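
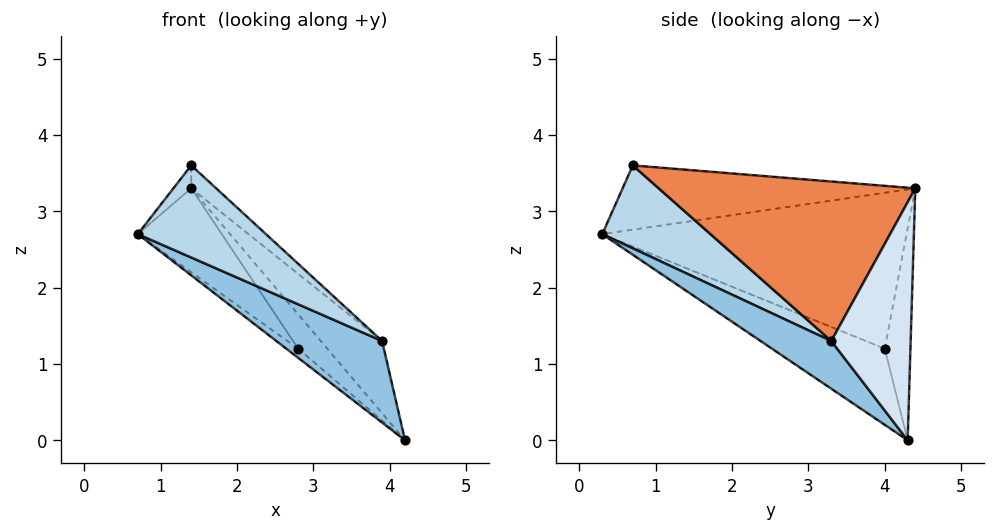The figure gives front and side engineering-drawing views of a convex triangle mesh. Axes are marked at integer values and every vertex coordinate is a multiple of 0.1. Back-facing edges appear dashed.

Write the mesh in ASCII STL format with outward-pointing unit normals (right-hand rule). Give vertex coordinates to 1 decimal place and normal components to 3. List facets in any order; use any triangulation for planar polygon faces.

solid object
 facet normal -0.799 0.049 0.600
  outer loop
   vertex 1.4 0.7 3.6
   vertex 1.4 4.4 3.3
   vertex 0.7 0.3 2.7
  endloop
 endfacet
 facet normal 0.495 -0.740 -0.455
  outer loop
   vertex 3.9 3.3 1.3
   vertex 0.7 0.3 2.7
   vertex 4.2 4.3 0.0
  endloop
 endfacet
 facet normal 0.637 -0.754 -0.160
  outer loop
   vertex 3.9 3.3 1.3
   vertex 1.4 0.7 3.6
   vertex 0.7 0.3 2.7
  endloop
 endfacet
 facet normal 0.663 0.512 0.547
  outer loop
   vertex 3.9 3.3 1.3
   vertex 4.2 4.3 0.0
   vertex 1.4 4.4 3.3
  endloop
 endfacet
 facet normal 0.640 0.062 0.766
  outer loop
   vertex 3.9 3.3 1.3
   vertex 1.4 4.4 3.3
   vertex 1.4 0.7 3.6
  endloop
 endfacet
 facet normal -0.658 0.069 -0.750
  outer loop
   vertex 2.8 4.0 1.2
   vertex 4.2 4.3 0.0
   vertex 0.7 0.3 2.7
  endloop
 endfacet
 facet normal -0.792 0.219 -0.570
  outer loop
   vertex 2.8 4.0 1.2
   vertex 0.7 0.3 2.7
   vertex 1.4 4.4 3.3
  endloop
 endfacet
 facet normal -0.571 0.648 -0.504
  outer loop
   vertex 2.8 4.0 1.2
   vertex 1.4 4.4 3.3
   vertex 4.2 4.3 0.0
  endloop
 endfacet
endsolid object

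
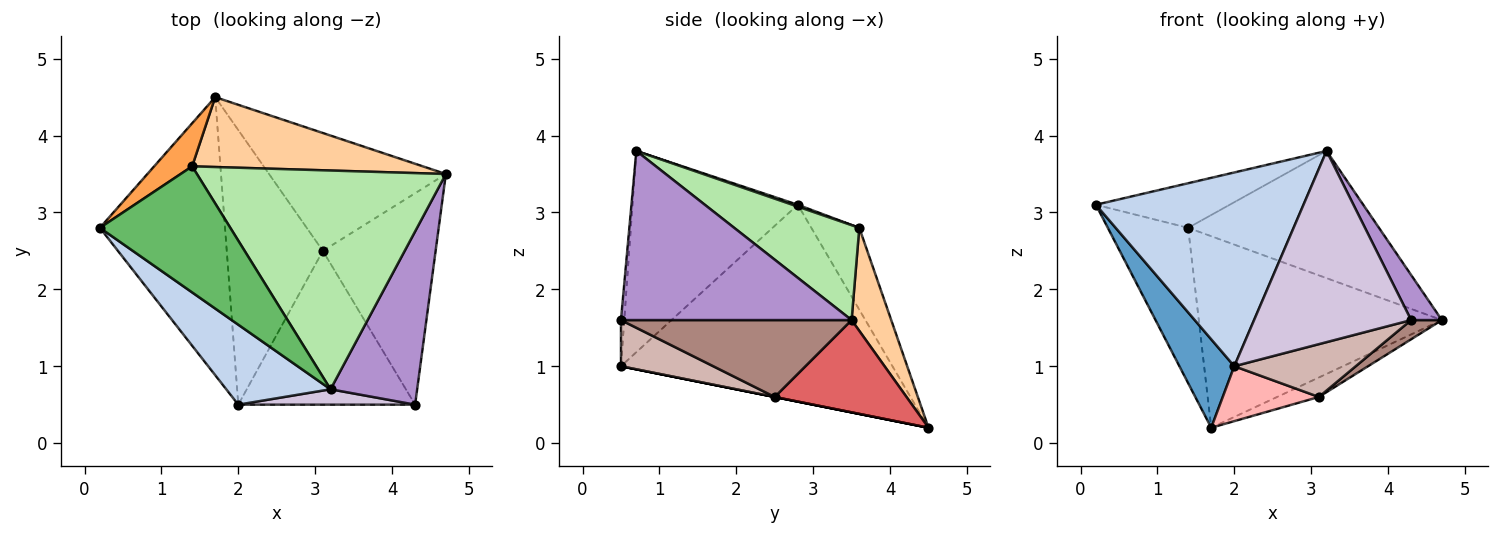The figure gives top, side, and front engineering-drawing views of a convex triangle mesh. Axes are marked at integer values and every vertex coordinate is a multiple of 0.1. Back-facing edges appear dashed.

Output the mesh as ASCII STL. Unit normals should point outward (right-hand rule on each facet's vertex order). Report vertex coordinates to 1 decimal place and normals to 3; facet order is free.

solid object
 facet normal -0.832 -0.168 -0.529
  outer loop
   vertex 1.7 4.5 0.2
   vertex 2.0 0.5 1.0
   vertex 0.2 2.8 3.1
  endloop
 endfacet
 facet normal -0.593 -0.744 0.307
  outer loop
   vertex 3.2 0.7 3.8
   vertex 0.2 2.8 3.1
   vertex 2.0 0.5 1.0
  endloop
 endfacet
 facet normal -0.499 0.835 0.232
  outer loop
   vertex 1.4 3.6 2.8
   vertex 1.7 4.5 0.2
   vertex 0.2 2.8 3.1
  endloop
 endfacet
 facet normal 0.151 0.929 0.339
  outer loop
   vertex 1.4 3.6 2.8
   vertex 4.7 3.5 1.6
   vertex 1.7 4.5 0.2
  endloop
 endfacet
 facet normal 0.013 0.333 0.943
  outer loop
   vertex 1.4 3.6 2.8
   vertex 0.2 2.8 3.1
   vertex 3.2 0.7 3.8
  endloop
 endfacet
 facet normal 0.313 0.477 0.821
  outer loop
   vertex 1.4 3.6 2.8
   vertex 3.2 0.7 3.8
   vertex 4.7 3.5 1.6
  endloop
 endfacet
 facet normal 0.458 0.145 -0.877
  outer loop
   vertex 3.1 2.5 0.6
   vertex 1.7 4.5 0.2
   vertex 4.7 3.5 1.6
  endloop
 endfacet
 facet normal 0.000 -0.196 -0.981
  outer loop
   vertex 3.1 2.5 0.6
   vertex 2.0 0.5 1.0
   vertex 1.7 4.5 0.2
  endloop
 endfacet
 facet normal 0.884 -0.118 0.453
  outer loop
   vertex 4.3 0.5 1.6
   vertex 4.7 3.5 1.6
   vertex 3.2 0.7 3.8
  endloop
 endfacet
 facet normal -0.021 -0.997 0.080
  outer loop
   vertex 4.3 0.5 1.6
   vertex 3.2 0.7 3.8
   vertex 2.0 0.5 1.0
  endloop
 endfacet
 facet normal 0.562 -0.075 -0.824
  outer loop
   vertex 4.3 0.5 1.6
   vertex 3.1 2.5 0.6
   vertex 4.7 3.5 1.6
  endloop
 endfacet
 facet normal 0.240 -0.315 -0.918
  outer loop
   vertex 4.3 0.5 1.6
   vertex 2.0 0.5 1.0
   vertex 3.1 2.5 0.6
  endloop
 endfacet
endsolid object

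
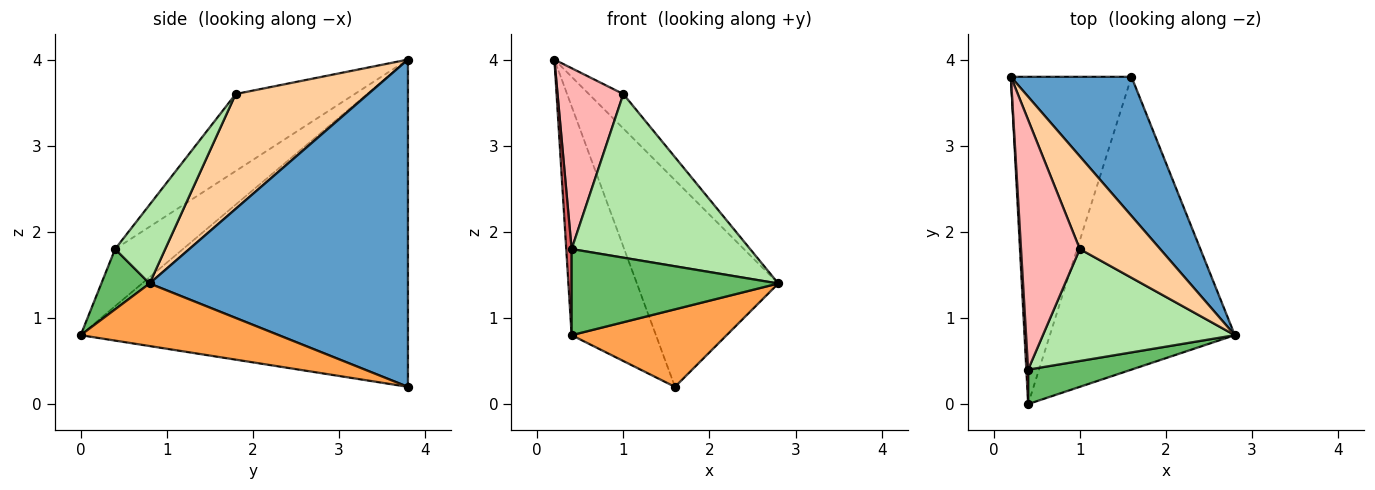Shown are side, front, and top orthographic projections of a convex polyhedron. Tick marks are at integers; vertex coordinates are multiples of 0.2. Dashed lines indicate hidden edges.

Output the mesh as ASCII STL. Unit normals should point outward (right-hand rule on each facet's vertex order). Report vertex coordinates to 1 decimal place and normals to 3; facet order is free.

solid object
 facet normal 0.835 0.457 0.308
  outer loop
   vertex 1.6 3.8 0.2
   vertex 0.2 3.8 4.0
   vertex 2.8 0.8 1.4
  endloop
 endfacet
 facet normal -0.912 0.235 -0.336
  outer loop
   vertex 1.6 3.8 0.2
   vertex 0.4 0.0 0.8
   vertex 0.2 3.8 4.0
  endloop
 endfacet
 facet normal 0.311 -0.243 -0.919
  outer loop
   vertex 1.6 3.8 0.2
   vertex 2.8 0.8 1.4
   vertex 0.4 0.0 0.8
  endloop
 endfacet
 facet normal 0.801 0.208 0.561
  outer loop
   vertex 1.0 1.8 3.6
   vertex 2.8 0.8 1.4
   vertex 0.2 3.8 4.0
  endloop
 endfacet
 facet normal 0.212 -0.907 0.363
  outer loop
   vertex 0.4 0.4 1.8
   vertex 0.4 0.0 0.8
   vertex 2.8 0.8 1.4
  endloop
 endfacet
 facet normal 0.226 -0.804 0.550
  outer loop
   vertex 0.4 0.4 1.8
   vertex 2.8 0.8 1.4
   vertex 1.0 1.8 3.6
  endloop
 endfacet
 facet normal -0.996 -0.079 0.032
  outer loop
   vertex 0.4 0.4 1.8
   vertex 0.2 3.8 4.0
   vertex 0.4 0.0 0.8
  endloop
 endfacet
 facet normal -0.728 -0.402 0.555
  outer loop
   vertex 0.4 0.4 1.8
   vertex 1.0 1.8 3.6
   vertex 0.2 3.8 4.0
  endloop
 endfacet
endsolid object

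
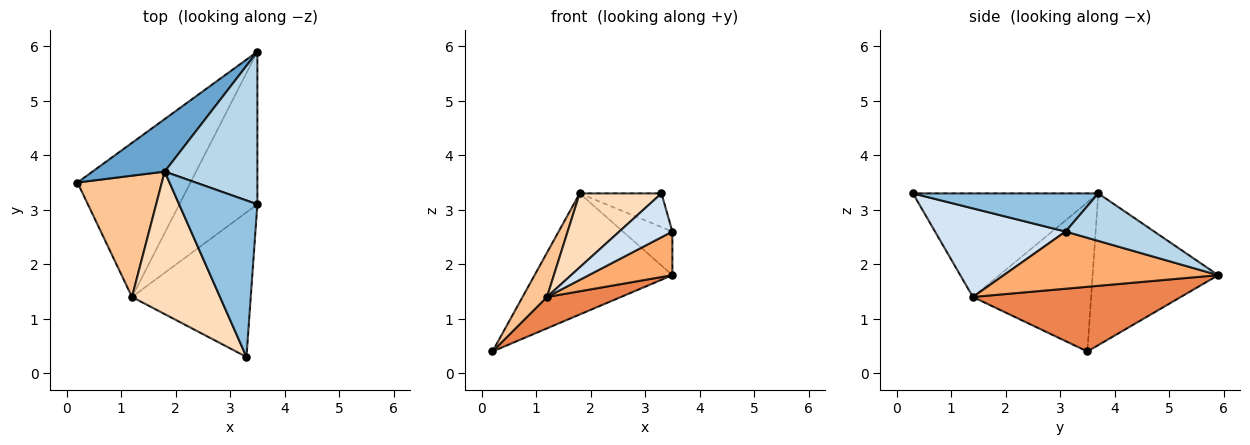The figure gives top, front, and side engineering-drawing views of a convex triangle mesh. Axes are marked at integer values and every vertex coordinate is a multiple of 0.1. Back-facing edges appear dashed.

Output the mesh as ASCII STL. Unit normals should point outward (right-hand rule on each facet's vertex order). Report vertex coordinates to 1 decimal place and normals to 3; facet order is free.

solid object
 facet normal -0.641 0.704 0.305
  outer loop
   vertex 1.8 3.7 3.3
   vertex 3.5 5.9 1.8
   vertex 0.2 3.5 0.4
  endloop
 endfacet
 facet normal 0.430 0.190 0.882
  outer loop
   vertex 1.8 3.7 3.3
   vertex 3.3 0.3 3.3
   vertex 3.5 3.1 2.6
  endloop
 endfacet
 facet normal 0.442 0.246 0.862
  outer loop
   vertex 1.8 3.7 3.3
   vertex 3.5 3.1 2.6
   vertex 3.5 5.9 1.8
  endloop
 endfacet
 facet normal 0.581 -0.236 -0.779
  outer loop
   vertex 1.2 1.4 1.4
   vertex 3.5 3.1 2.6
   vertex 3.3 0.3 3.3
  endloop
 endfacet
 facet normal 0.489 -0.174 -0.855
  outer loop
   vertex 1.2 1.4 1.4
   vertex 0.2 3.5 0.4
   vertex 3.5 5.9 1.8
  endloop
 endfacet
 facet normal 0.576 -0.225 -0.786
  outer loop
   vertex 1.2 1.4 1.4
   vertex 3.5 5.9 1.8
   vertex 3.5 3.1 2.6
  endloop
 endfacet
 facet normal -0.857 -0.177 0.485
  outer loop
   vertex 1.2 1.4 1.4
   vertex 1.8 3.7 3.3
   vertex 0.2 3.5 0.4
  endloop
 endfacet
 facet normal -0.722 -0.319 0.614
  outer loop
   vertex 1.2 1.4 1.4
   vertex 3.3 0.3 3.3
   vertex 1.8 3.7 3.3
  endloop
 endfacet
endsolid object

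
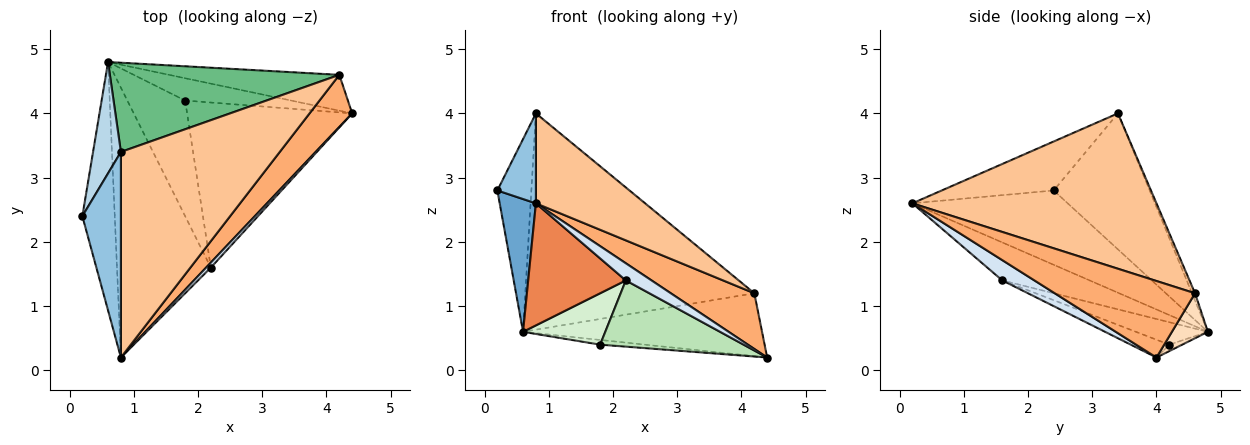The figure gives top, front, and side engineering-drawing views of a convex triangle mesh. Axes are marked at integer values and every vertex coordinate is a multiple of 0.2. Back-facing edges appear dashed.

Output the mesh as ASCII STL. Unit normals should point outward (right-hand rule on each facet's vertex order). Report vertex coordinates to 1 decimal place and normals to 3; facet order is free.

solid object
 facet normal -0.896 -0.209 -0.391
  outer loop
   vertex 0.6 4.8 0.6
   vertex 0.8 0.2 2.6
   vertex 0.2 2.4 2.8
  endloop
 endfacet
 facet normal -0.759 -0.261 0.597
  outer loop
   vertex 0.8 3.4 4.0
   vertex 0.2 2.4 2.8
   vertex 0.8 0.2 2.6
  endloop
 endfacet
 facet normal -0.926 0.328 0.189
  outer loop
   vertex 0.8 3.4 4.0
   vertex 0.6 4.8 0.6
   vertex 0.2 2.4 2.8
  endloop
 endfacet
 facet normal 0.768 -0.615 0.179
  outer loop
   vertex 2.2 1.6 1.4
   vertex 4.4 4.0 0.2
   vertex 0.8 0.2 2.6
  endloop
 endfacet
 facet normal -0.346 -0.387 -0.855
  outer loop
   vertex 2.2 1.6 1.4
   vertex 0.8 0.2 2.6
   vertex 0.6 4.8 0.6
  endloop
 endfacet
 facet normal 0.775 -0.461 0.432
  outer loop
   vertex 4.2 4.6 1.2
   vertex 0.8 0.2 2.6
   vertex 4.4 4.0 0.2
  endloop
 endfacet
 facet normal 0.667 -0.299 0.682
  outer loop
   vertex 4.2 4.6 1.2
   vertex 0.8 3.4 4.0
   vertex 0.8 0.2 2.6
  endloop
 endfacet
 facet normal 0.130 0.861 -0.491
  outer loop
   vertex 4.2 4.6 1.2
   vertex 4.4 4.0 0.2
   vertex 0.6 4.8 0.6
  endloop
 endfacet
 facet normal -0.012 0.924 0.381
  outer loop
   vertex 4.2 4.6 1.2
   vertex 0.6 4.8 0.6
   vertex 0.8 3.4 4.0
  endloop
 endfacet
 facet normal -0.059 0.207 -0.977
  outer loop
   vertex 1.8 4.2 0.4
   vertex 0.6 4.8 0.6
   vertex 4.4 4.0 0.2
  endloop
 endfacet
 facet normal -0.100 -0.370 -0.923
  outer loop
   vertex 1.8 4.2 0.4
   vertex 4.4 4.0 0.2
   vertex 2.2 1.6 1.4
  endloop
 endfacet
 facet normal -0.335 -0.383 -0.861
  outer loop
   vertex 1.8 4.2 0.4
   vertex 2.2 1.6 1.4
   vertex 0.6 4.8 0.6
  endloop
 endfacet
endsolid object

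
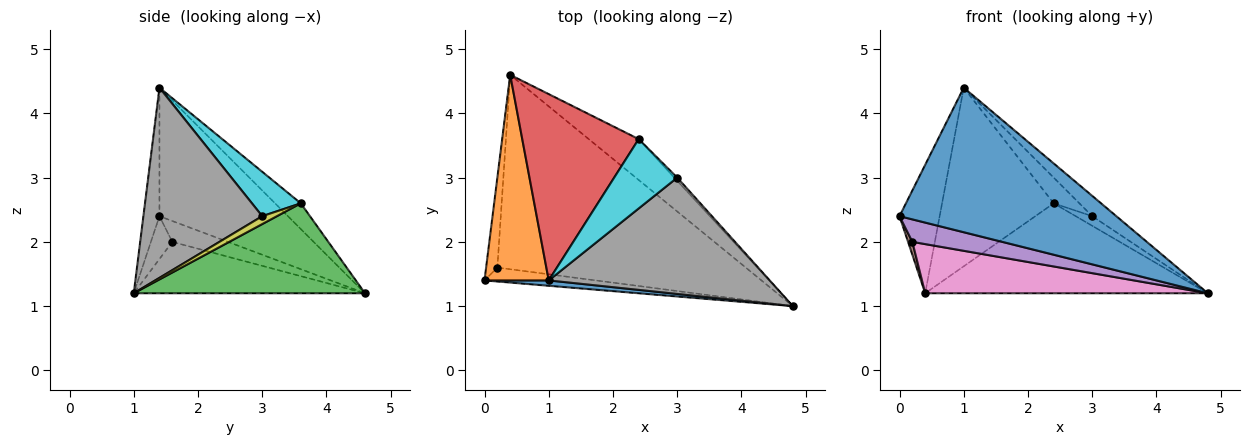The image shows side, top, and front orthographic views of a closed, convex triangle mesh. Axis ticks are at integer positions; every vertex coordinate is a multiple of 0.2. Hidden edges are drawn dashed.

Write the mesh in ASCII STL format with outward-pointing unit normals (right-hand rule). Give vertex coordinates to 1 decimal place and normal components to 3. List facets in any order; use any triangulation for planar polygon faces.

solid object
 facet normal -0.074 -0.997 0.037
  outer loop
   vertex 1.0 1.4 4.4
   vertex 0.0 1.4 2.4
   vertex 4.8 1.0 1.2
  endloop
 endfacet
 facet normal -0.861 0.269 0.431
  outer loop
   vertex 1.0 1.4 4.4
   vertex 0.4 4.6 1.2
   vertex 0.0 1.4 2.4
  endloop
 endfacet
 facet normal 0.597 0.730 -0.332
  outer loop
   vertex 2.4 3.6 2.6
   vertex 4.8 1.0 1.2
   vertex 0.4 4.6 1.2
  endloop
 endfacet
 facet normal -0.157 0.683 0.713
  outer loop
   vertex 2.4 3.6 2.6
   vertex 0.4 4.6 1.2
   vertex 1.0 1.4 4.4
  endloop
 endfacet
 facet normal -0.198 -0.833 -0.516
  outer loop
   vertex 0.2 1.6 2.0
   vertex 4.8 1.0 1.2
   vertex 0.0 1.4 2.4
  endloop
 endfacet
 facet normal -0.878 -0.068 -0.473
  outer loop
   vertex 0.2 1.6 2.0
   vertex 0.0 1.4 2.4
   vertex 0.4 4.6 1.2
  endloop
 endfacet
 facet normal -0.197 -0.240 -0.951
  outer loop
   vertex 0.2 1.6 2.0
   vertex 0.4 4.6 1.2
   vertex 4.8 1.0 1.2
  endloop
 endfacet
 facet normal 0.647 0.131 0.751
  outer loop
   vertex 3.0 3.0 2.4
   vertex 1.0 1.4 4.4
   vertex 4.8 1.0 1.2
  endloop
 endfacet
 facet normal 0.645 0.725 -0.242
  outer loop
   vertex 3.0 3.0 2.4
   vertex 4.8 1.0 1.2
   vertex 2.4 3.6 2.6
  endloop
 endfacet
 facet normal 0.551 0.290 0.783
  outer loop
   vertex 3.0 3.0 2.4
   vertex 2.4 3.6 2.6
   vertex 1.0 1.4 4.4
  endloop
 endfacet
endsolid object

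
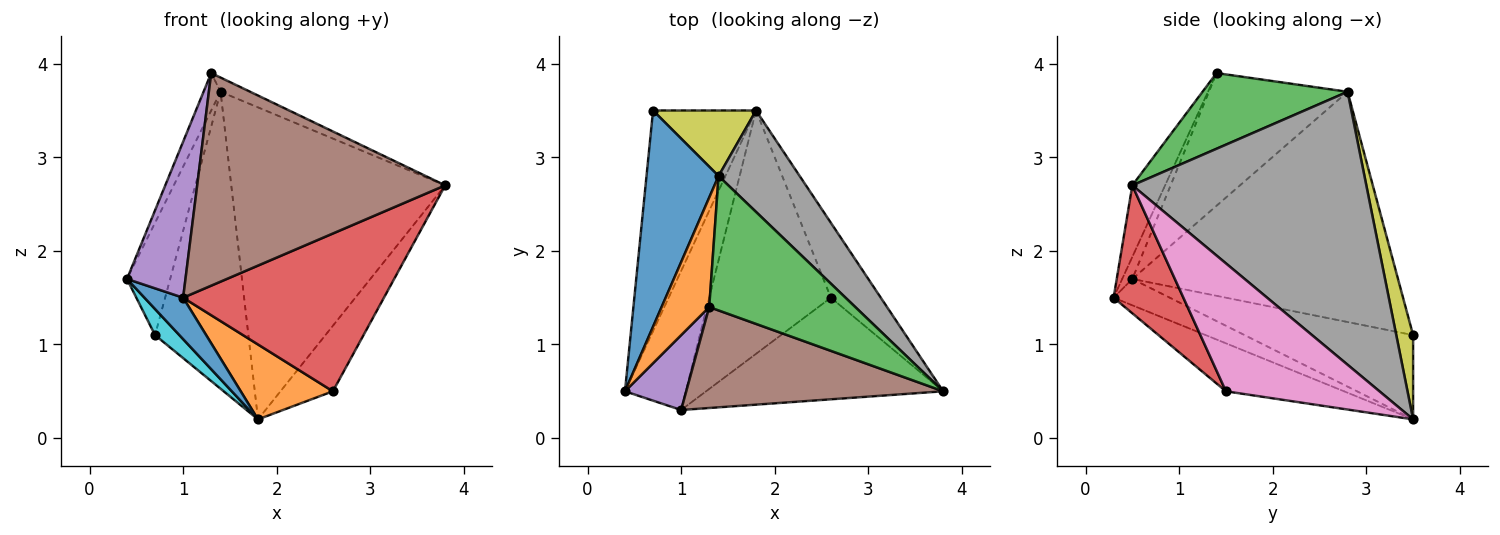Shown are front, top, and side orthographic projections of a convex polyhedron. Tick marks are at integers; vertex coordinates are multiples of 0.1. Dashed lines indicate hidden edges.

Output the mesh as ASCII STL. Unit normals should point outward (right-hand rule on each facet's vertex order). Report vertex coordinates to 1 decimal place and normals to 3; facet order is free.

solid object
 facet normal -0.943 0.153 0.295
  outer loop
   vertex 1.4 2.8 3.7
   vertex 0.7 3.5 1.1
   vertex 0.4 0.5 1.7
  endloop
 endfacet
 facet normal -0.935 0.115 0.336
  outer loop
   vertex 1.4 2.8 3.7
   vertex 0.4 0.5 1.7
   vertex 1.3 1.4 3.9
  endloop
 endfacet
 facet normal 0.458 0.094 0.884
  outer loop
   vertex 1.4 2.8 3.7
   vertex 1.3 1.4 3.9
   vertex 3.8 0.5 2.7
  endloop
 endfacet
 facet normal 0.280 -0.807 -0.520
  outer loop
   vertex 1.0 0.3 1.5
   vertex 2.6 1.5 0.5
   vertex 3.8 0.5 2.7
  endloop
 endfacet
 facet normal -0.154 -0.891 0.428
  outer loop
   vertex 1.0 0.3 1.5
   vertex 1.3 1.4 3.9
   vertex 0.4 0.5 1.7
  endloop
 endfacet
 facet normal -0.118 -0.897 0.426
  outer loop
   vertex 1.0 0.3 1.5
   vertex 3.8 0.5 2.7
   vertex 1.3 1.4 3.9
  endloop
 endfacet
 facet normal 0.888 0.303 -0.346
  outer loop
   vertex 1.8 3.5 0.2
   vertex 3.8 0.5 2.7
   vertex 2.6 1.5 0.5
  endloop
 endfacet
 facet normal 0.721 0.659 0.214
  outer loop
   vertex 1.8 3.5 0.2
   vertex 1.4 2.8 3.7
   vertex 3.8 0.5 2.7
  endloop
 endfacet
 facet normal 0.174 0.962 0.212
  outer loop
   vertex 1.8 3.5 0.2
   vertex 0.7 3.5 1.1
   vertex 1.4 2.8 3.7
  endloop
 endfacet
 facet normal -0.631 -0.091 -0.771
  outer loop
   vertex 1.8 3.5 0.2
   vertex 0.4 0.5 1.7
   vertex 0.7 3.5 1.1
  endloop
 endfacet
 facet normal -0.383 -0.264 -0.885
  outer loop
   vertex 1.8 3.5 0.2
   vertex 1.0 0.3 1.5
   vertex 0.4 0.5 1.7
  endloop
 endfacet
 facet normal -0.353 -0.275 -0.894
  outer loop
   vertex 1.8 3.5 0.2
   vertex 2.6 1.5 0.5
   vertex 1.0 0.3 1.5
  endloop
 endfacet
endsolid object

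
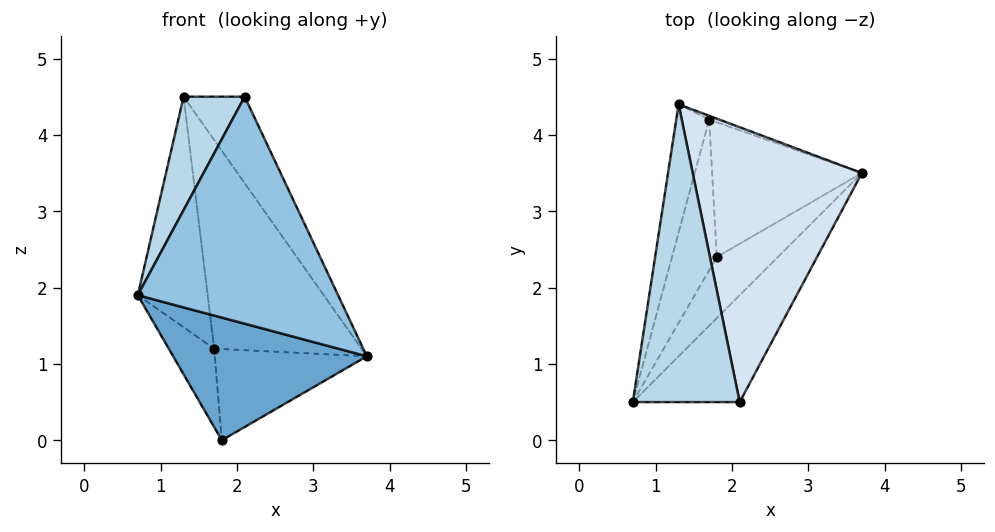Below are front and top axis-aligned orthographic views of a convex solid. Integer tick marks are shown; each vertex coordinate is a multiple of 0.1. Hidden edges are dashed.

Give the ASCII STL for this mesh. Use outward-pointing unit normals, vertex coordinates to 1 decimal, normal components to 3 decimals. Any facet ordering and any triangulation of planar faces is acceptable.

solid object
 facet normal 0.613 -0.707 -0.352
  outer loop
   vertex 1.8 2.4 0.0
   vertex 3.7 3.5 1.1
   vertex 0.7 0.5 1.9
  endloop
 endfacet
 facet normal 0.620 -0.710 -0.334
  outer loop
   vertex 2.1 0.5 4.5
   vertex 0.7 0.5 1.9
   vertex 3.7 3.5 1.1
  endloop
 endfacet
 facet normal -0.866 -0.178 0.467
  outer loop
   vertex 2.1 0.5 4.5
   vertex 1.3 4.4 4.5
   vertex 0.7 0.5 1.9
  endloop
 endfacet
 facet normal 0.826 0.169 0.538
  outer loop
   vertex 2.1 0.5 4.5
   vertex 3.7 3.5 1.1
   vertex 1.3 4.4 4.5
  endloop
 endfacet
 facet normal -0.963 0.235 -0.131
  outer loop
   vertex 1.7 4.2 1.2
   vertex 0.7 0.5 1.9
   vertex 1.3 4.4 4.5
  endloop
 endfacet
 facet normal -0.919 0.182 -0.350
  outer loop
   vertex 1.7 4.2 1.2
   vertex 1.8 2.4 0.0
   vertex 0.7 0.5 1.9
  endloop
 endfacet
 facet normal 0.330 0.944 -0.017
  outer loop
   vertex 1.7 4.2 1.2
   vertex 1.3 4.4 4.5
   vertex 3.7 3.5 1.1
  endloop
 endfacet
 facet normal 0.153 0.554 -0.818
  outer loop
   vertex 1.7 4.2 1.2
   vertex 3.7 3.5 1.1
   vertex 1.8 2.4 0.0
  endloop
 endfacet
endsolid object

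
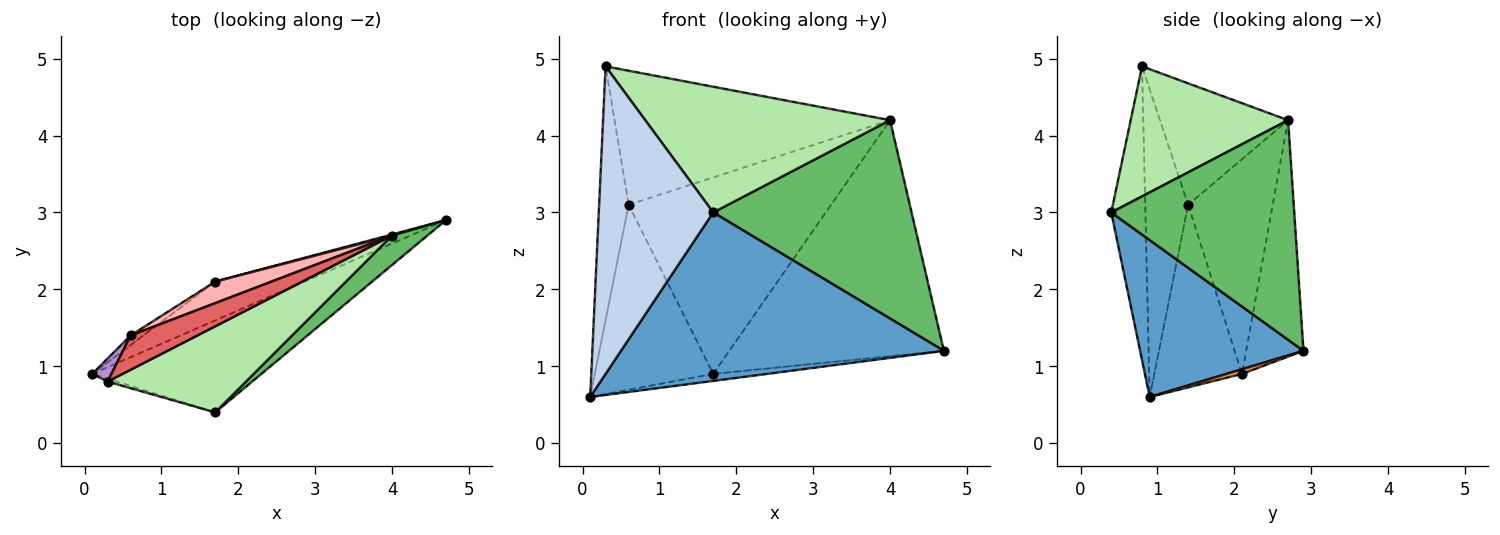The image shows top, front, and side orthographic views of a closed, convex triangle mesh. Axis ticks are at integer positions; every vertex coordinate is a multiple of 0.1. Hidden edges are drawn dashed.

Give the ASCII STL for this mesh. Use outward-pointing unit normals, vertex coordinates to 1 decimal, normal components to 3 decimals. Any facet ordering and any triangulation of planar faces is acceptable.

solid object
 facet normal 0.406 -0.802 -0.438
  outer loop
   vertex 1.7 0.4 3.0
   vertex 0.1 0.9 0.6
   vertex 4.7 2.9 1.2
  endloop
 endfacet
 facet normal -0.286 -0.958 -0.009
  outer loop
   vertex 0.3 0.8 4.9
   vertex 0.1 0.9 0.6
   vertex 1.7 0.4 3.0
  endloop
 endfacet
 facet normal 0.051 0.178 -0.983
  outer loop
   vertex 1.7 2.1 0.9
   vertex 4.7 2.9 1.2
   vertex 0.1 0.9 0.6
  endloop
 endfacet
 facet normal -0.258 0.966 0.004
  outer loop
   vertex 4.0 2.7 4.2
   vertex 4.7 2.9 1.2
   vertex 1.7 2.1 0.9
  endloop
 endfacet
 facet normal 0.674 -0.731 0.109
  outer loop
   vertex 4.0 2.7 4.2
   vertex 1.7 0.4 3.0
   vertex 4.7 2.9 1.2
  endloop
 endfacet
 facet normal 0.469 -0.729 0.499
  outer loop
   vertex 4.0 2.7 4.2
   vertex 0.3 0.8 4.9
   vertex 1.7 0.4 3.0
  endloop
 endfacet
 facet normal -0.411 0.883 0.226
  outer loop
   vertex 0.6 1.4 3.1
   vertex 0.3 0.8 4.9
   vertex 4.0 2.7 4.2
  endloop
 endfacet
 facet normal -0.383 0.918 0.100
  outer loop
   vertex 0.6 1.4 3.1
   vertex 4.0 2.7 4.2
   vertex 1.7 2.1 0.9
  endloop
 endfacet
 facet normal -0.823 0.566 0.051
  outer loop
   vertex 0.6 1.4 3.1
   vertex 0.1 0.9 0.6
   vertex 0.3 0.8 4.9
  endloop
 endfacet
 facet normal -0.594 0.803 -0.042
  outer loop
   vertex 0.6 1.4 3.1
   vertex 1.7 2.1 0.9
   vertex 0.1 0.9 0.6
  endloop
 endfacet
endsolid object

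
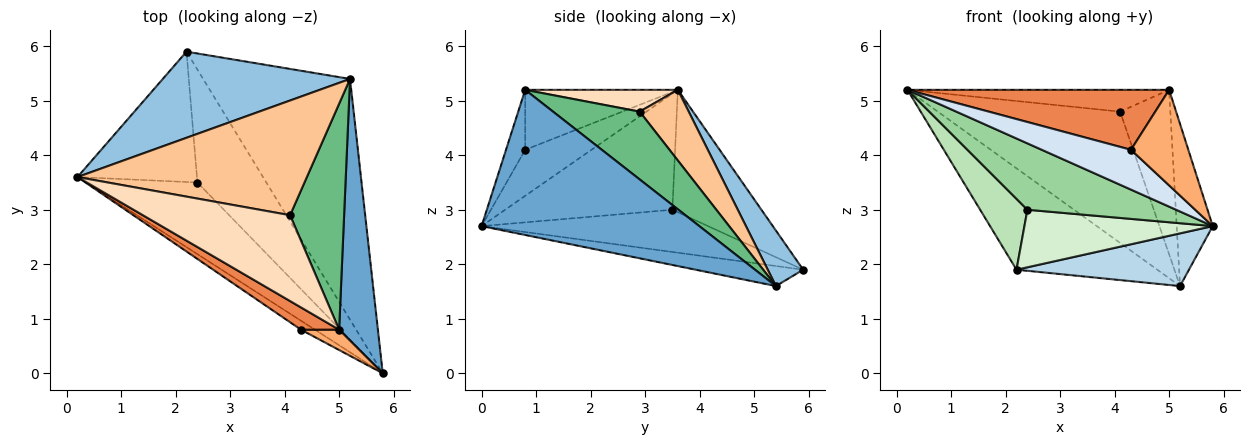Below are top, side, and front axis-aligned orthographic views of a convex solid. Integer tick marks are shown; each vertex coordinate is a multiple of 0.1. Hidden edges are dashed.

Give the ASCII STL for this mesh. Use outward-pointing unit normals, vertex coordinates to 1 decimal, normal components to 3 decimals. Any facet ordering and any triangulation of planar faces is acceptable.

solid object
 facet normal 0.954 0.158 0.255
  outer loop
   vertex 5.0 0.8 5.2
   vertex 5.8 0.0 2.7
   vertex 5.2 5.4 1.6
  endloop
 endfacet
 facet normal 0.188 0.749 0.636
  outer loop
   vertex 2.2 5.9 1.9
   vertex 0.2 3.6 5.2
   vertex 5.2 5.4 1.6
  endloop
 endfacet
 facet normal -0.132 -0.212 -0.968
  outer loop
   vertex 2.2 5.9 1.9
   vertex 5.2 5.4 1.6
   vertex 5.8 0.0 2.7
  endloop
 endfacet
 facet normal -0.587 -0.790 -0.178
  outer loop
   vertex 4.3 0.8 4.1
   vertex 0.2 3.6 5.2
   vertex 5.8 0.0 2.7
  endloop
 endfacet
 facet normal -0.480 -0.823 0.305
  outer loop
   vertex 4.3 0.8 4.1
   vertex 5.0 0.8 5.2
   vertex 0.2 3.6 5.2
  endloop
 endfacet
 facet normal -0.311 -0.930 0.198
  outer loop
   vertex 4.3 0.8 4.1
   vertex 5.8 0.0 2.7
   vertex 5.0 0.8 5.2
  endloop
 endfacet
 facet normal 0.199 0.738 0.645
  outer loop
   vertex 4.1 2.9 4.8
   vertex 5.2 5.4 1.6
   vertex 0.2 3.6 5.2
  endloop
 endfacet
 facet normal 0.142 0.244 0.959
  outer loop
   vertex 4.1 2.9 4.8
   vertex 0.2 3.6 5.2
   vertex 5.0 0.8 5.2
  endloop
 endfacet
 facet normal 0.712 0.413 0.568
  outer loop
   vertex 4.1 2.9 4.8
   vertex 5.0 0.8 5.2
   vertex 5.2 5.4 1.6
  endloop
 endfacet
 facet normal -0.607 -0.540 -0.583
  outer loop
   vertex 2.4 3.5 3.0
   vertex 5.8 0.0 2.7
   vertex 0.2 3.6 5.2
  endloop
 endfacet
 facet normal -0.669 -0.355 -0.653
  outer loop
   vertex 2.4 3.5 3.0
   vertex 0.2 3.6 5.2
   vertex 2.2 5.9 1.9
  endloop
 endfacet
 facet normal -0.479 -0.398 -0.782
  outer loop
   vertex 2.4 3.5 3.0
   vertex 2.2 5.9 1.9
   vertex 5.8 0.0 2.7
  endloop
 endfacet
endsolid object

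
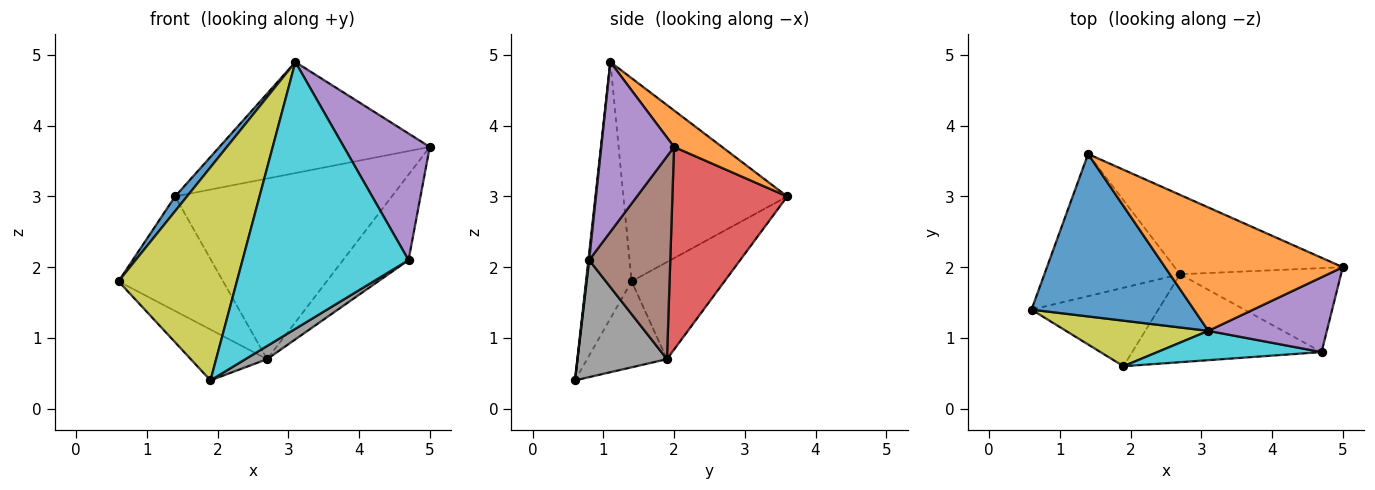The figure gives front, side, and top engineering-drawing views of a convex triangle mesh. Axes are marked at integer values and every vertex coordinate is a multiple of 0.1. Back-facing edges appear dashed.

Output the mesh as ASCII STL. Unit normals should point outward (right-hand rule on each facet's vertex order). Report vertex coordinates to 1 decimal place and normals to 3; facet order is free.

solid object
 facet normal -0.780 -0.056 0.623
  outer loop
   vertex 3.1 1.1 4.9
   vertex 1.4 3.6 3.0
   vertex 0.6 1.4 1.8
  endloop
 endfacet
 facet normal 0.151 0.661 0.735
  outer loop
   vertex 3.1 1.1 4.9
   vertex 5.0 2.0 3.7
   vertex 1.4 3.6 3.0
  endloop
 endfacet
 facet normal -0.487 0.548 -0.680
  outer loop
   vertex 2.7 1.9 0.7
   vertex 0.6 1.4 1.8
   vertex 1.4 3.6 3.0
  endloop
 endfacet
 facet normal 0.436 0.824 -0.362
  outer loop
   vertex 2.7 1.9 0.7
   vertex 1.4 3.6 3.0
   vertex 5.0 2.0 3.7
  endloop
 endfacet
 facet normal 0.589 -0.696 0.411
  outer loop
   vertex 4.7 0.8 2.1
   vertex 5.0 2.0 3.7
   vertex 3.1 1.1 4.9
  endloop
 endfacet
 facet normal 0.662 0.535 -0.525
  outer loop
   vertex 4.7 0.8 2.1
   vertex 2.7 1.9 0.7
   vertex 5.0 2.0 3.7
  endloop
 endfacet
 facet normal -0.495 0.473 -0.729
  outer loop
   vertex 1.9 0.6 0.4
   vertex 0.6 1.4 1.8
   vertex 2.7 1.9 0.7
  endloop
 endfacet
 facet normal 0.521 -0.126 -0.844
  outer loop
   vertex 1.9 0.6 0.4
   vertex 2.7 1.9 0.7
   vertex 4.7 0.8 2.1
  endloop
 endfacet
 facet normal -0.352 -0.915 0.196
  outer loop
   vertex 1.9 0.6 0.4
   vertex 3.1 1.1 4.9
   vertex 0.6 1.4 1.8
  endloop
 endfacet
 facet normal 0.005 -0.994 0.109
  outer loop
   vertex 1.9 0.6 0.4
   vertex 4.7 0.8 2.1
   vertex 3.1 1.1 4.9
  endloop
 endfacet
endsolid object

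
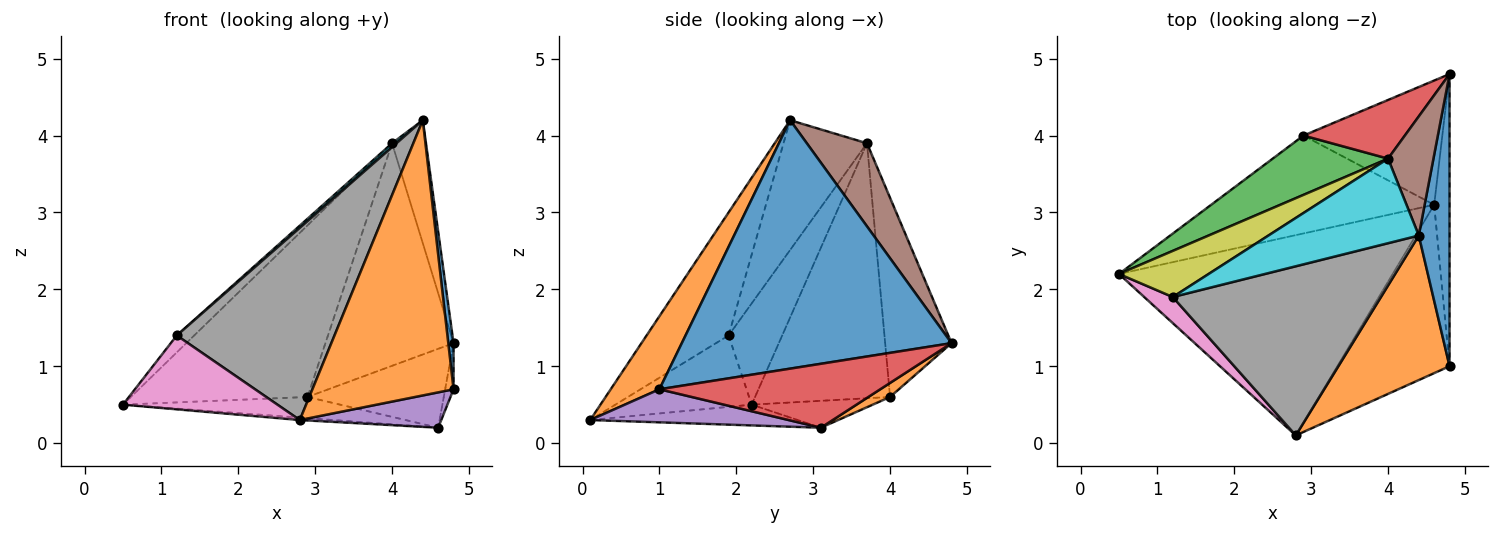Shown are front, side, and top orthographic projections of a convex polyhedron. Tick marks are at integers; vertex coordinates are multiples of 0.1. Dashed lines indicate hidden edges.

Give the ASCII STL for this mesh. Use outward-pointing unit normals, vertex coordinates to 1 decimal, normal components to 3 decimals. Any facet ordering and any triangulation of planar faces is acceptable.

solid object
 facet normal 0.992 -0.019 0.123
  outer loop
   vertex 4.8 1.0 0.7
   vertex 4.8 4.8 1.3
   vertex 4.4 2.7 4.2
  endloop
 endfacet
 facet normal 0.292 -0.847 0.445
  outer loop
   vertex 4.8 1.0 0.7
   vertex 4.4 2.7 4.2
   vertex 2.8 0.1 0.3
  endloop
 endfacet
 facet normal -0.076 0.012 -0.997
  outer loop
   vertex 4.6 3.1 0.2
   vertex 2.8 0.1 0.3
   vertex 0.5 2.2 0.5
  endloop
 endfacet
 facet normal 0.972 0.037 -0.234
  outer loop
   vertex 4.6 3.1 0.2
   vertex 4.8 4.8 1.3
   vertex 4.8 1.0 0.7
  endloop
 endfacet
 facet normal 0.277 -0.198 -0.940
  outer loop
   vertex 4.6 3.1 0.2
   vertex 4.8 1.0 0.7
   vertex 2.8 0.1 0.3
  endloop
 endfacet
 facet normal 0.787 0.444 0.430
  outer loop
   vertex 4.0 3.7 3.9
   vertex 4.4 2.7 4.2
   vertex 4.8 4.8 1.3
  endloop
 endfacet
 facet normal -0.640 -0.725 0.256
  outer loop
   vertex 1.2 1.9 1.4
   vertex 0.5 2.2 0.5
   vertex 2.8 0.1 0.3
  endloop
 endfacet
 facet normal -0.364 -0.699 0.615
  outer loop
   vertex 1.2 1.9 1.4
   vertex 2.8 0.1 0.3
   vertex 4.4 2.7 4.2
  endloop
 endfacet
 facet normal -0.727 0.236 0.644
  outer loop
   vertex 1.2 1.9 1.4
   vertex 4.0 3.7 3.9
   vertex 0.5 2.2 0.5
  endloop
 endfacet
 facet normal -0.653 -0.034 0.756
  outer loop
   vertex 1.2 1.9 1.4
   vertex 4.4 2.7 4.2
   vertex 4.0 3.7 3.9
  endloop
 endfacet
 facet normal -0.117 0.210 -0.971
  outer loop
   vertex 2.9 4.0 0.6
   vertex 4.6 3.1 0.2
   vertex 0.5 2.2 0.5
  endloop
 endfacet
 facet normal 0.085 0.534 -0.841
  outer loop
   vertex 2.9 4.0 0.6
   vertex 4.8 4.8 1.3
   vertex 4.6 3.1 0.2
  endloop
 endfacet
 facet normal -0.586 0.766 0.265
  outer loop
   vertex 2.9 4.0 0.6
   vertex 0.5 2.2 0.5
   vertex 4.0 3.7 3.9
  endloop
 endfacet
 facet normal -0.448 0.865 0.228
  outer loop
   vertex 2.9 4.0 0.6
   vertex 4.0 3.7 3.9
   vertex 4.8 4.8 1.3
  endloop
 endfacet
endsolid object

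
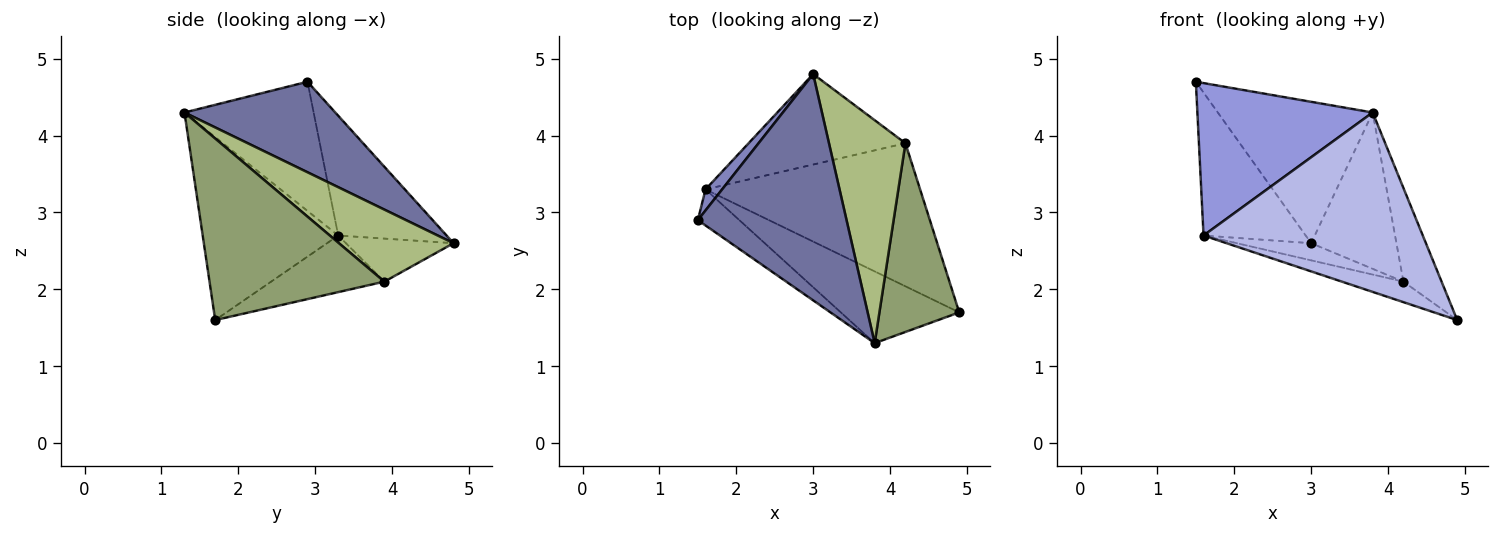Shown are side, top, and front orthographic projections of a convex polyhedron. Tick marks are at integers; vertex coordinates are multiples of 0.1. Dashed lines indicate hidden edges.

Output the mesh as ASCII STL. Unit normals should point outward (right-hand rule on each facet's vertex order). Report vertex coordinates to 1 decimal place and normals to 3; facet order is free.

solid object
 facet normal 0.459 0.471 0.754
  outer loop
   vertex 3.8 1.3 4.3
   vertex 3.0 4.8 2.6
   vertex 1.5 2.9 4.7
  endloop
 endfacet
 facet normal -0.724 0.682 0.100
  outer loop
   vertex 1.6 3.3 2.7
   vertex 1.5 2.9 4.7
   vertex 3.0 4.8 2.6
  endloop
 endfacet
 facet normal -0.583 -0.791 -0.187
  outer loop
   vertex 1.6 3.3 2.7
   vertex 3.8 1.3 4.3
   vertex 1.5 2.9 4.7
  endloop
 endfacet
 facet normal -0.498 -0.805 -0.322
  outer loop
   vertex 1.6 3.3 2.7
   vertex 4.9 1.7 1.6
   vertex 3.8 1.3 4.3
  endloop
 endfacet
 facet normal 0.898 0.196 0.395
  outer loop
   vertex 4.2 3.9 2.1
   vertex 3.8 1.3 4.3
   vertex 4.9 1.7 1.6
  endloop
 endfacet
 facet normal 0.611 0.454 0.648
  outer loop
   vertex 4.2 3.9 2.1
   vertex 3.0 4.8 2.6
   vertex 3.8 1.3 4.3
  endloop
 endfacet
 facet normal -0.253 0.137 -0.958
  outer loop
   vertex 4.2 3.9 2.1
   vertex 4.9 1.7 1.6
   vertex 1.6 3.3 2.7
  endloop
 endfacet
 facet normal -0.260 0.180 -0.949
  outer loop
   vertex 4.2 3.9 2.1
   vertex 1.6 3.3 2.7
   vertex 3.0 4.8 2.6
  endloop
 endfacet
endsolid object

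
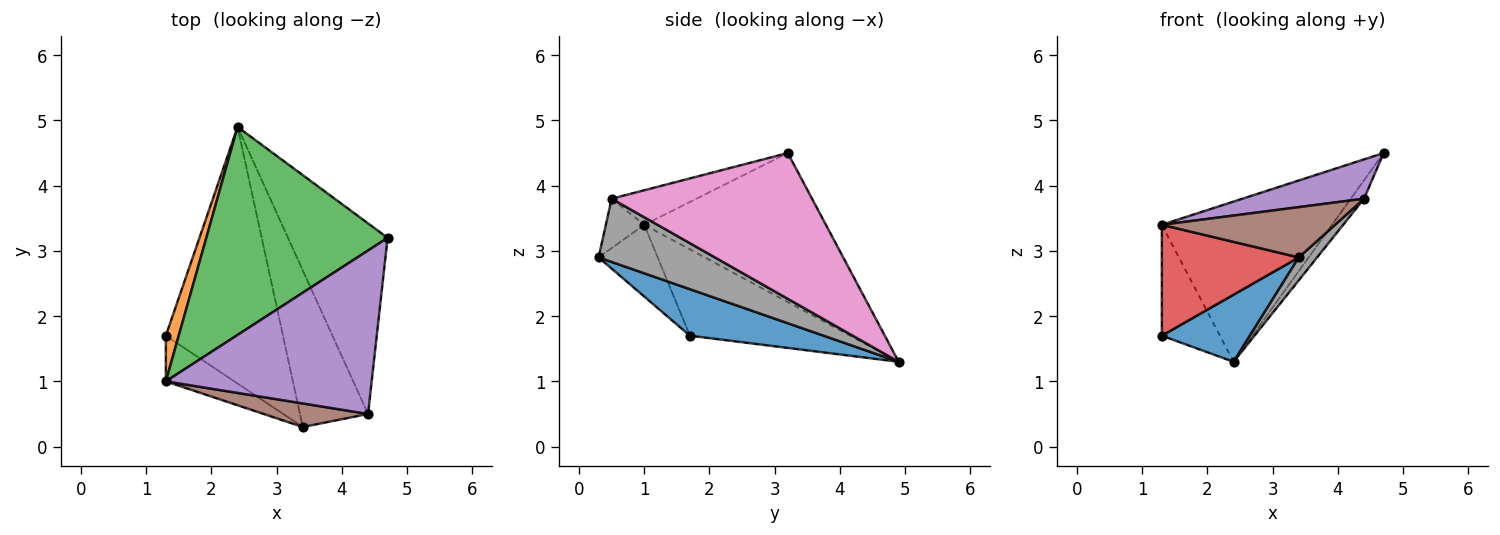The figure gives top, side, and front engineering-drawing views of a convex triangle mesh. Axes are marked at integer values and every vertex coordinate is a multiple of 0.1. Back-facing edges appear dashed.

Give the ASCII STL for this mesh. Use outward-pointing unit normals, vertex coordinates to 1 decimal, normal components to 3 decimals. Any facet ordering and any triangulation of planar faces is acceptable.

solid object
 facet normal 0.359 -0.236 -0.903
  outer loop
   vertex 3.4 0.3 2.9
   vertex 1.3 1.7 1.7
   vertex 2.4 4.9 1.3
  endloop
 endfacet
 facet normal -0.931 0.337 0.139
  outer loop
   vertex 1.3 1.0 3.4
   vertex 2.4 4.9 1.3
   vertex 1.3 1.7 1.7
  endloop
 endfacet
 facet normal -0.546 0.511 0.664
  outer loop
   vertex 1.3 1.0 3.4
   vertex 4.7 3.2 4.5
   vertex 2.4 4.9 1.3
  endloop
 endfacet
 facet normal -0.370 -0.859 -0.354
  outer loop
   vertex 1.3 1.0 3.4
   vertex 1.3 1.7 1.7
   vertex 3.4 0.3 2.9
  endloop
 endfacet
 facet normal -0.161 -0.231 0.960
  outer loop
   vertex 4.4 0.5 3.8
   vertex 4.7 3.2 4.5
   vertex 1.3 1.0 3.4
  endloop
 endfacet
 facet normal -0.197 -0.888 0.416
  outer loop
   vertex 4.4 0.5 3.8
   vertex 1.3 1.0 3.4
   vertex 3.4 0.3 2.9
  endloop
 endfacet
 facet normal 0.824 0.055 -0.564
  outer loop
   vertex 4.4 0.5 3.8
   vertex 2.4 4.9 1.3
   vertex 4.7 3.2 4.5
  endloop
 endfacet
 facet normal 0.677 -0.106 -0.728
  outer loop
   vertex 4.4 0.5 3.8
   vertex 3.4 0.3 2.9
   vertex 2.4 4.9 1.3
  endloop
 endfacet
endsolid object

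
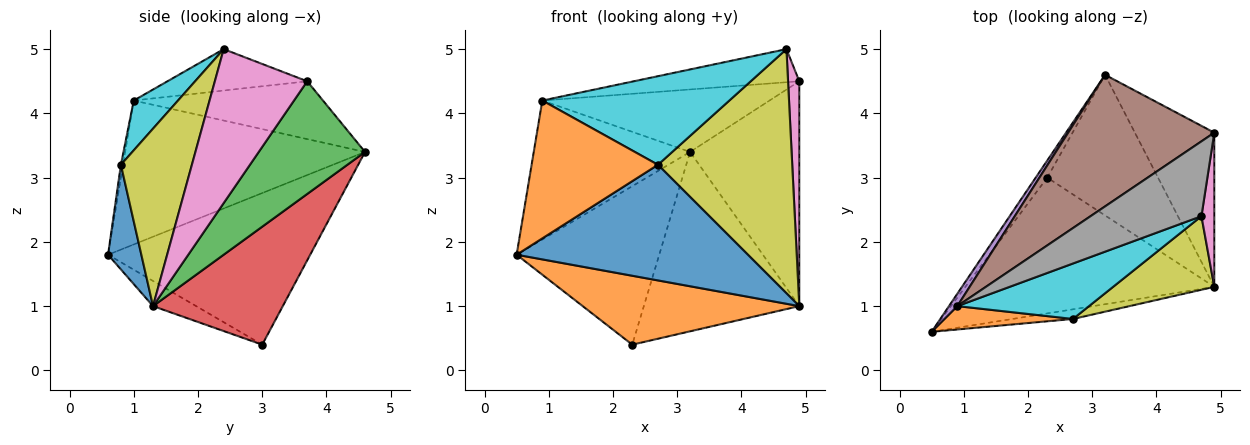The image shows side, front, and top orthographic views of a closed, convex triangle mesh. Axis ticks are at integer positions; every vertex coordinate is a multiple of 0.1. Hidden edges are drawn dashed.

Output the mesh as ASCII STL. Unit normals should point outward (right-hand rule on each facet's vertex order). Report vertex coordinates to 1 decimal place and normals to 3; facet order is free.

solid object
 facet normal -0.816 0.575 -0.062
  outer loop
   vertex 2.3 3.0 0.4
   vertex 0.5 0.6 1.8
   vertex 3.2 4.6 3.4
  endloop
 endfacet
 facet normal -0.090 -0.451 -0.888
  outer loop
   vertex 4.9 1.3 1.0
   vertex 0.5 0.6 1.8
   vertex 2.3 3.0 0.4
  endloop
 endfacet
 facet normal 0.626 0.643 -0.441
  outer loop
   vertex 4.9 1.3 1.0
   vertex 3.2 4.6 3.4
   vertex 4.9 3.7 4.5
  endloop
 endfacet
 facet normal 0.549 0.658 -0.516
  outer loop
   vertex 4.9 1.3 1.0
   vertex 2.3 3.0 0.4
   vertex 3.2 4.6 3.4
  endloop
 endfacet
 facet normal -0.837 0.545 0.049
  outer loop
   vertex 0.9 1.0 4.2
   vertex 3.2 4.6 3.4
   vertex 0.5 0.6 1.8
  endloop
 endfacet
 facet normal -0.337 0.404 0.851
  outer loop
   vertex 0.9 1.0 4.2
   vertex 4.9 3.7 4.5
   vertex 3.2 4.6 3.4
  endloop
 endfacet
 facet normal 0.989 -0.120 0.083
  outer loop
   vertex 4.7 2.4 5.0
   vertex 4.9 1.3 1.0
   vertex 4.9 3.7 4.5
  endloop
 endfacet
 facet normal -0.323 0.383 0.866
  outer loop
   vertex 4.7 2.4 5.0
   vertex 4.9 3.7 4.5
   vertex 0.9 1.0 4.2
  endloop
 endfacet
 facet normal 0.452 -0.854 0.257
  outer loop
   vertex 2.7 0.8 3.2
   vertex 4.9 1.3 1.0
   vertex 4.7 2.4 5.0
  endloop
 endfacet
 facet normal 0.197 -0.831 0.520
  outer loop
   vertex 2.7 0.8 3.2
   vertex 4.7 2.4 5.0
   vertex 0.9 1.0 4.2
  endloop
 endfacet
 facet normal 0.142 -0.986 -0.082
  outer loop
   vertex 2.7 0.8 3.2
   vertex 0.5 0.6 1.8
   vertex 4.9 1.3 1.0
  endloop
 endfacet
 facet normal -0.017 -0.986 0.167
  outer loop
   vertex 2.7 0.8 3.2
   vertex 0.9 1.0 4.2
   vertex 0.5 0.6 1.8
  endloop
 endfacet
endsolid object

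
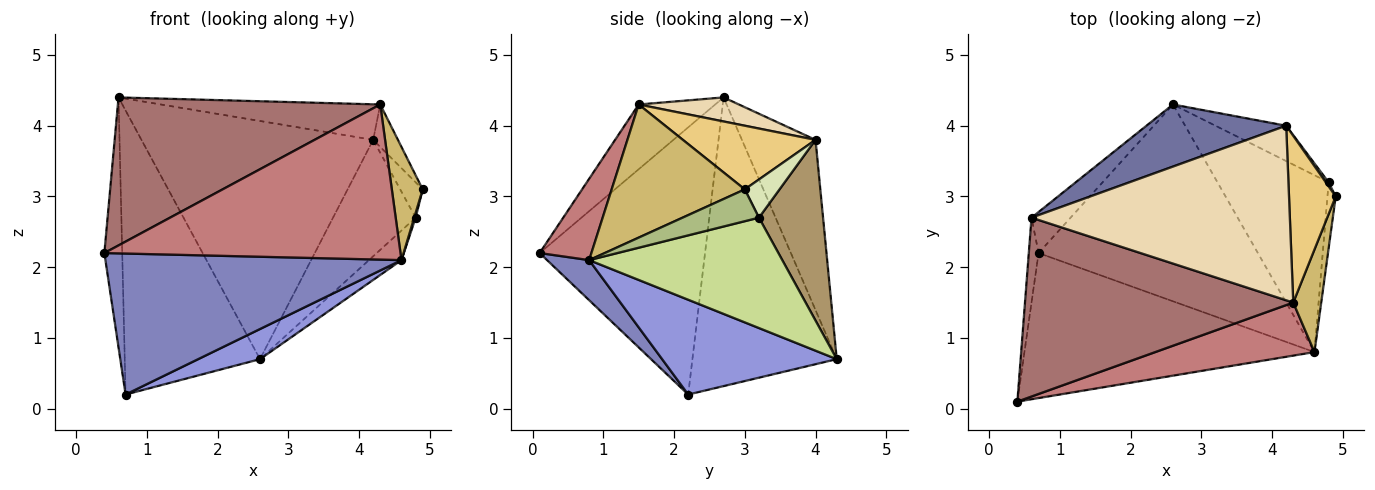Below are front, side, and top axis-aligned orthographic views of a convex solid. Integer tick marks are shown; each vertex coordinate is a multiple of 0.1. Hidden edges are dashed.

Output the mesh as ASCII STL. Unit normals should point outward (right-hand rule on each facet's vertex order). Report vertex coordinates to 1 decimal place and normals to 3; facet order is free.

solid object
 facet normal -0.294 0.925 0.241
  outer loop
   vertex 4.2 4.0 3.8
   vertex 2.6 4.3 0.7
   vertex 0.6 2.7 4.4
  endloop
 endfacet
 facet normal 0.099 -0.694 -0.714
  outer loop
   vertex 0.7 2.2 0.2
   vertex 4.6 0.8 2.1
   vertex 0.4 0.1 2.2
  endloop
 endfacet
 facet normal 0.393 -0.139 -0.909
  outer loop
   vertex 0.7 2.2 0.2
   vertex 2.6 4.3 0.7
   vertex 4.6 0.8 2.1
  endloop
 endfacet
 facet normal -0.994 0.107 -0.036
  outer loop
   vertex 0.7 2.2 0.2
   vertex 0.4 0.1 2.2
   vertex 0.6 2.7 4.4
  endloop
 endfacet
 facet normal -0.726 0.680 -0.098
  outer loop
   vertex 0.7 2.2 0.2
   vertex 0.6 2.7 4.4
   vertex 2.6 4.3 0.7
  endloop
 endfacet
 facet normal 0.968 -0.018 -0.251
  outer loop
   vertex 4.8 3.2 2.7
   vertex 4.9 3.0 3.1
   vertex 4.6 0.8 2.1
  endloop
 endfacet
 facet normal 0.700 0.118 -0.705
  outer loop
   vertex 4.8 3.2 2.7
   vertex 4.6 0.8 2.1
   vertex 2.6 4.3 0.7
  endloop
 endfacet
 facet normal 0.838 0.543 0.062
  outer loop
   vertex 4.8 3.2 2.7
   vertex 4.2 4.0 3.8
   vertex 4.9 3.0 3.1
  endloop
 endfacet
 facet normal 0.596 0.768 -0.233
  outer loop
   vertex 4.8 3.2 2.7
   vertex 2.6 4.3 0.7
   vertex 4.2 4.0 3.8
  endloop
 endfacet
 facet normal 0.954 -0.221 0.201
  outer loop
   vertex 4.3 1.5 4.3
   vertex 4.6 0.8 2.1
   vertex 4.9 3.0 3.1
  endloop
 endfacet
 facet normal 0.797 0.149 0.585
  outer loop
   vertex 4.3 1.5 4.3
   vertex 4.9 3.0 3.1
   vertex 4.2 4.0 3.8
  endloop
 endfacet
 facet normal 0.091 0.199 0.976
  outer loop
   vertex 4.3 1.5 4.3
   vertex 4.2 4.0 3.8
   vertex 0.6 2.7 4.4
  endloop
 endfacet
 facet normal -0.183 -0.627 0.757
  outer loop
   vertex 4.3 1.5 4.3
   vertex 0.6 2.7 4.4
   vertex 0.4 0.1 2.2
  endloop
 endfacet
 facet normal 0.163 -0.934 0.319
  outer loop
   vertex 4.3 1.5 4.3
   vertex 0.4 0.1 2.2
   vertex 4.6 0.8 2.1
  endloop
 endfacet
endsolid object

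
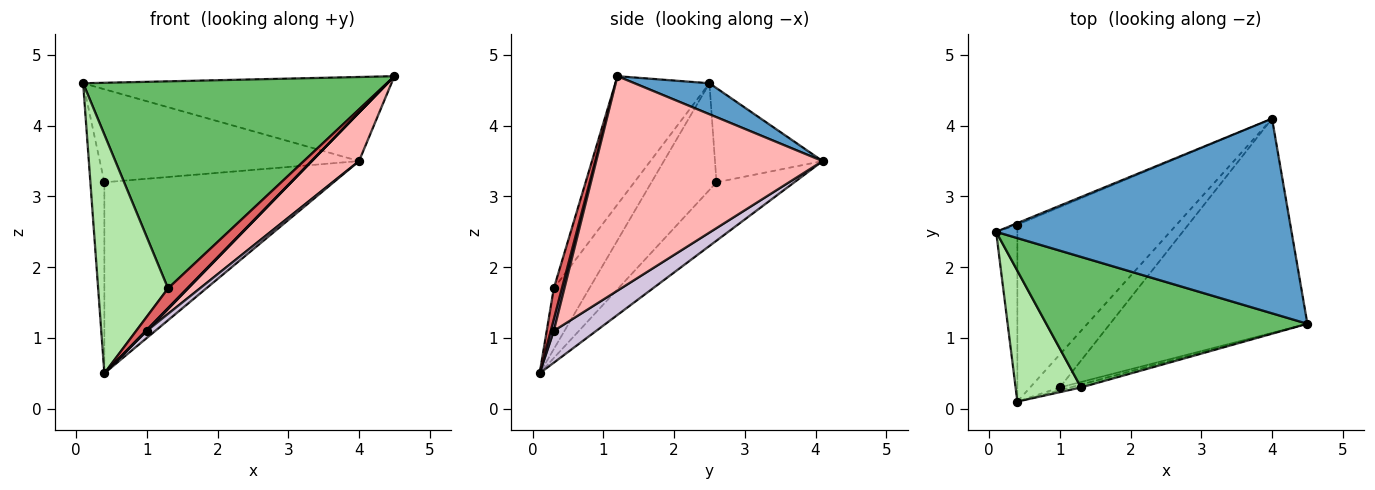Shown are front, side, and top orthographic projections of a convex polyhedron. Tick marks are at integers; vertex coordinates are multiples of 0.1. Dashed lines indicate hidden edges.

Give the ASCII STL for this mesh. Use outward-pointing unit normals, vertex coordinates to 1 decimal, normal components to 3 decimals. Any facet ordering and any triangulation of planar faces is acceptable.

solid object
 facet normal 0.096 0.395 0.914
  outer loop
   vertex 4.0 4.1 3.5
   vertex 0.1 2.5 4.6
   vertex 4.5 1.2 4.7
  endloop
 endfacet
 facet normal -0.383 0.923 -0.016
  outer loop
   vertex 0.4 2.6 3.2
   vertex 0.1 2.5 4.6
   vertex 4.0 4.1 3.5
  endloop
 endfacet
 facet normal -0.960 0.206 -0.191
  outer loop
   vertex 0.4 2.6 3.2
   vertex 0.4 0.1 0.5
   vertex 0.1 2.5 4.6
  endloop
 endfacet
 facet normal -0.242 0.712 -0.659
  outer loop
   vertex 0.4 2.6 3.2
   vertex 4.0 4.1 3.5
   vertex 0.4 0.1 0.5
  endloop
 endfacet
 facet normal -0.253 -0.818 0.516
  outer loop
   vertex 1.3 0.3 1.7
   vertex 4.5 1.2 4.7
   vertex 0.1 2.5 4.6
  endloop
 endfacet
 facet normal -0.407 -0.801 0.439
  outer loop
   vertex 1.3 0.3 1.7
   vertex 0.1 2.5 4.6
   vertex 0.4 0.1 0.5
  endloop
 endfacet
 facet normal 0.384 -0.913 -0.136
  outer loop
   vertex 1.3 0.3 1.7
   vertex 0.4 0.1 0.5
   vertex 4.5 1.2 4.7
  endloop
 endfacet
 facet normal 0.727 -0.152 -0.669
  outer loop
   vertex 1.0 0.3 1.1
   vertex 4.0 4.1 3.5
   vertex 4.5 1.2 4.7
  endloop
 endfacet
 facet normal 0.725 -0.242 -0.645
  outer loop
   vertex 1.0 0.3 1.1
   vertex 4.5 1.2 4.7
   vertex 0.4 0.1 0.5
  endloop
 endfacet
 facet normal 0.723 -0.145 -0.675
  outer loop
   vertex 1.0 0.3 1.1
   vertex 0.4 0.1 0.5
   vertex 4.0 4.1 3.5
  endloop
 endfacet
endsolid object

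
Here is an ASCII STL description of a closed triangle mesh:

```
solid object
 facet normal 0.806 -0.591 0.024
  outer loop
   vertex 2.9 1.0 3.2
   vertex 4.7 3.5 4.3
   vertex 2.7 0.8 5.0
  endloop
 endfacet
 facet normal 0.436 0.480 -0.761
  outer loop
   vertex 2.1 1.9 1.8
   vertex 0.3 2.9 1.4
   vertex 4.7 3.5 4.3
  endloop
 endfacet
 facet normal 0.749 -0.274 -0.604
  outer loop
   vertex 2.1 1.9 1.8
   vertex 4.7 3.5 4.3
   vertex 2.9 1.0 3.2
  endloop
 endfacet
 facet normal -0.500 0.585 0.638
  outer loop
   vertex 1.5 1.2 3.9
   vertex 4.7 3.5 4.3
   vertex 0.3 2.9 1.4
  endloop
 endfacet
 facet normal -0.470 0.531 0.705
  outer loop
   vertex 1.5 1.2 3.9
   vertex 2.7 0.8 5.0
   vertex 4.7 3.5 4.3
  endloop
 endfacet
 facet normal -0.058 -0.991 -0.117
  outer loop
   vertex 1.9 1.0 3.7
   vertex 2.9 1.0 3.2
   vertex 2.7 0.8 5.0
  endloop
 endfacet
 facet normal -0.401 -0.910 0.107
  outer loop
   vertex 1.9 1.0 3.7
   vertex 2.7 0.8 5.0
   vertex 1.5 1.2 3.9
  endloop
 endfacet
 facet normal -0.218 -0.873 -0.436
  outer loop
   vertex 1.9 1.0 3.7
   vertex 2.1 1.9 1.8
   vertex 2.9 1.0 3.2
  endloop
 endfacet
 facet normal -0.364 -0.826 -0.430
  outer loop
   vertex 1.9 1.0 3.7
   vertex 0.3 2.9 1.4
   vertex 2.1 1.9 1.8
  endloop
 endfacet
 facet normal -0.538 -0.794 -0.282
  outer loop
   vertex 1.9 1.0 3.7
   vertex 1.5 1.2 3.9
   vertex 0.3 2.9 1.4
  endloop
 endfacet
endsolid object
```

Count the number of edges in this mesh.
15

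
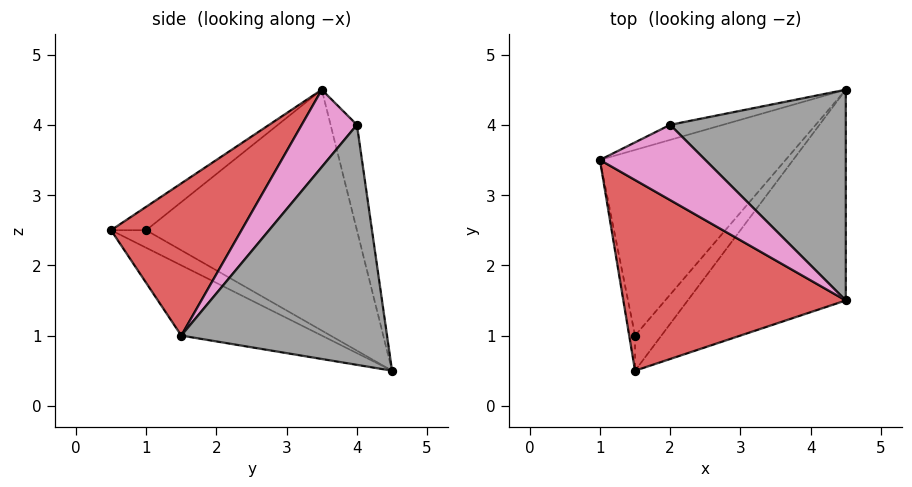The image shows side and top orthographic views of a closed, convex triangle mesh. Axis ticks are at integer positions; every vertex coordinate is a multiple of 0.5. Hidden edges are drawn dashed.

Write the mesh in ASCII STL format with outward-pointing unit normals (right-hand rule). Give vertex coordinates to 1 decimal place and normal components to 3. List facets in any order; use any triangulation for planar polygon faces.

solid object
 facet normal -0.752 0.313 -0.580
  outer loop
   vertex 1.5 1.0 2.5
   vertex 1.0 3.5 4.5
   vertex 4.5 4.5 0.5
  endloop
 endfacet
 facet normal -0.970 0.000 -0.243
  outer loop
   vertex 1.5 1.0 2.5
   vertex 1.5 0.5 2.5
   vertex 1.0 3.5 4.5
  endloop
 endfacet
 facet normal -0.555 0.000 -0.832
  outer loop
   vertex 1.5 1.0 2.5
   vertex 4.5 4.5 0.5
   vertex 1.5 0.5 2.5
  endloop
 endfacet
 facet normal 0.514 -0.415 0.751
  outer loop
   vertex 4.5 1.5 1.0
   vertex 1.0 3.5 4.5
   vertex 1.5 0.5 2.5
  endloop
 endfacet
 facet normal -0.402 -0.151 -0.903
  outer loop
   vertex 4.5 1.5 1.0
   vertex 1.5 0.5 2.5
   vertex 4.5 4.5 0.5
  endloop
 endfacet
 facet normal -0.535 0.802 -0.267
  outer loop
   vertex 2.0 4.0 4.0
   vertex 4.5 4.5 0.5
   vertex 1.0 3.5 4.5
  endloop
 endfacet
 facet normal 0.553 -0.352 0.755
  outer loop
   vertex 2.0 4.0 4.0
   vertex 1.0 3.5 4.5
   vertex 4.5 1.5 1.0
  endloop
 endfacet
 facet normal 0.803 0.098 0.588
  outer loop
   vertex 2.0 4.0 4.0
   vertex 4.5 1.5 1.0
   vertex 4.5 4.5 0.5
  endloop
 endfacet
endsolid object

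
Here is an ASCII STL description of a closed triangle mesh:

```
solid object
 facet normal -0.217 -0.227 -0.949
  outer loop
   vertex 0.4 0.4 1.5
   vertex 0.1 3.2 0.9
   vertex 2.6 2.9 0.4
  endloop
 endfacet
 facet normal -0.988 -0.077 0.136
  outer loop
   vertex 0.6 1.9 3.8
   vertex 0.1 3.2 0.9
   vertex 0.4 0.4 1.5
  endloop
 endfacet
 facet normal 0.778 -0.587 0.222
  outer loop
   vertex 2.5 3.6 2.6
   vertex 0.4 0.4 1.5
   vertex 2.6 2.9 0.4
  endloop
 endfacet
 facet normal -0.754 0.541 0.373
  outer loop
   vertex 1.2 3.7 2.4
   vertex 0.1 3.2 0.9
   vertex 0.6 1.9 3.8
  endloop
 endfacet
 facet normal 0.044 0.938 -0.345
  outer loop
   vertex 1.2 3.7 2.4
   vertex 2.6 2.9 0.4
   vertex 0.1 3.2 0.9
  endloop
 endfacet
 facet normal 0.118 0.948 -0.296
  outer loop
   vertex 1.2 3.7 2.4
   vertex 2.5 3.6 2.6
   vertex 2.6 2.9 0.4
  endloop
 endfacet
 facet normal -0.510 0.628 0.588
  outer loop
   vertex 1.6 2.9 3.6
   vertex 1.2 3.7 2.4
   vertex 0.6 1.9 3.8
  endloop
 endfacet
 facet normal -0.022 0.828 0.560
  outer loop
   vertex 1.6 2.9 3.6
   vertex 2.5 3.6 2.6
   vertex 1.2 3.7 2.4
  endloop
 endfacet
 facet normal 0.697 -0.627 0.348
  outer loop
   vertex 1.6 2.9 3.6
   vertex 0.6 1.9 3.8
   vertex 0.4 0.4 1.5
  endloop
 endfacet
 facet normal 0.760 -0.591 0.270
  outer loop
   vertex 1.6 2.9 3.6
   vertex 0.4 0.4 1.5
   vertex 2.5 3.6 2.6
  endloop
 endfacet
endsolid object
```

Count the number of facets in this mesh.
10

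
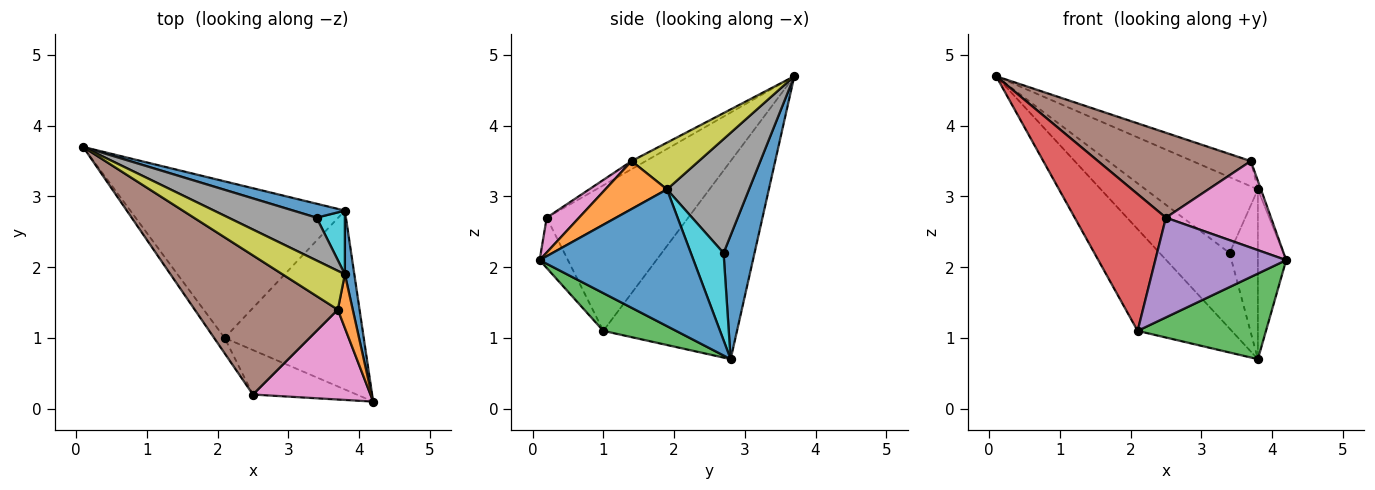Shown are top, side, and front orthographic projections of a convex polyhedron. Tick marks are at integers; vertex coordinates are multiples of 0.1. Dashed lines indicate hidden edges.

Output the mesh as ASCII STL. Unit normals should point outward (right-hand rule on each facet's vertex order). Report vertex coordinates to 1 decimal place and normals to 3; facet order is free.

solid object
 facet normal 0.399 0.902 0.167
  outer loop
   vertex 3.4 2.7 2.2
   vertex 3.8 2.8 0.7
   vertex 0.1 3.7 4.7
  endloop
 endfacet
 facet normal -0.612 0.431 -0.663
  outer loop
   vertex 2.1 1.0 1.1
   vertex 0.1 3.7 4.7
   vertex 3.8 2.8 0.7
  endloop
 endfacet
 facet normal 0.238 -0.419 -0.876
  outer loop
   vertex 2.1 1.0 1.1
   vertex 3.8 2.8 0.7
   vertex 4.2 0.1 2.1
  endloop
 endfacet
 facet normal -0.839 -0.541 -0.061
  outer loop
   vertex 2.5 0.2 2.7
   vertex 0.1 3.7 4.7
   vertex 2.1 1.0 1.1
  endloop
 endfacet
 facet normal -0.194 -0.896 -0.400
  outer loop
   vertex 2.5 0.2 2.7
   vertex 2.1 1.0 1.1
   vertex 4.2 0.1 2.1
  endloop
 endfacet
 facet normal -0.048 -0.520 0.853
  outer loop
   vertex 2.5 0.2 2.7
   vertex 3.7 1.4 3.5
   vertex 0.1 3.7 4.7
  endloop
 endfacet
 facet normal 0.209 -0.678 0.704
  outer loop
   vertex 2.5 0.2 2.7
   vertex 4.2 0.1 2.1
   vertex 3.7 1.4 3.5
  endloop
 endfacet
 facet normal 0.537 0.735 0.415
  outer loop
   vertex 3.8 1.9 3.1
   vertex 3.4 2.7 2.2
   vertex 0.1 3.7 4.7
  endloop
 endfacet
 facet normal 0.532 0.462 0.710
  outer loop
   vertex 3.8 1.9 3.1
   vertex 0.1 3.7 4.7
   vertex 3.7 1.4 3.5
  endloop
 endfacet
 facet normal 0.735 0.635 0.238
  outer loop
   vertex 3.8 1.9 3.1
   vertex 3.8 2.8 0.7
   vertex 3.4 2.7 2.2
  endloop
 endfacet
 facet normal 0.981 0.180 0.068
  outer loop
   vertex 3.8 1.9 3.1
   vertex 4.2 0.1 2.1
   vertex 3.8 2.8 0.7
  endloop
 endfacet
 facet normal 0.954 0.047 0.297
  outer loop
   vertex 3.8 1.9 3.1
   vertex 3.7 1.4 3.5
   vertex 4.2 0.1 2.1
  endloop
 endfacet
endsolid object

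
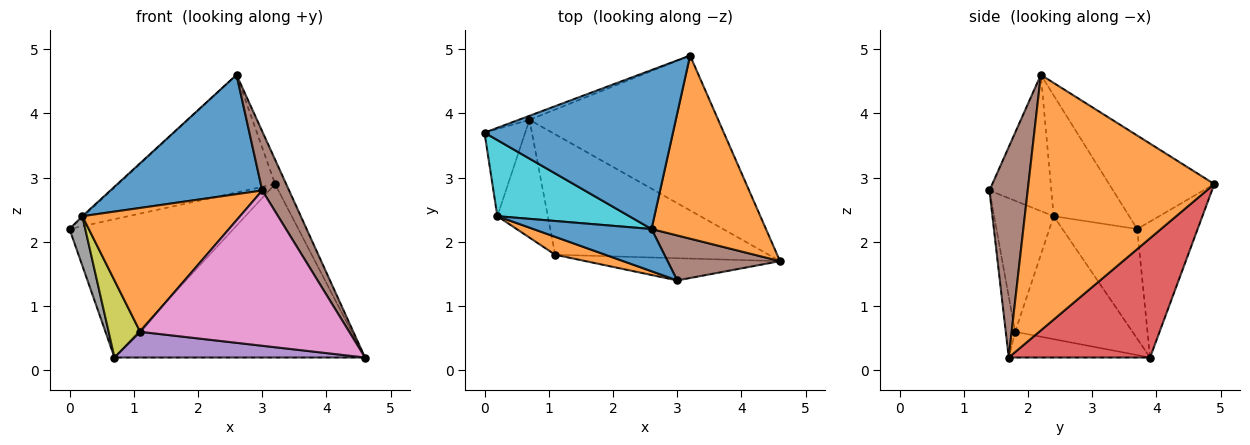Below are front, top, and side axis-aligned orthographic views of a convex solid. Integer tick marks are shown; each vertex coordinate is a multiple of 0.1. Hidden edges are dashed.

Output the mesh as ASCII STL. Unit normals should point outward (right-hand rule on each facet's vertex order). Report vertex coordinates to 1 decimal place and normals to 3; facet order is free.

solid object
 facet normal -0.371 0.552 0.747
  outer loop
   vertex 2.6 2.2 4.6
   vertex 3.2 4.9 2.9
   vertex 0.0 3.7 2.2
  endloop
 endfacet
 facet normal 0.911 0.054 0.408
  outer loop
   vertex 2.6 2.2 4.6
   vertex 4.6 1.7 0.2
   vertex 3.2 4.9 2.9
  endloop
 endfacet
 facet normal -0.346 0.938 -0.027
  outer loop
   vertex 0.7 3.9 0.2
   vertex 0.0 3.7 2.2
   vertex 3.2 4.9 2.9
  endloop
 endfacet
 facet normal 0.388 0.688 -0.614
  outer loop
   vertex 0.7 3.9 0.2
   vertex 3.2 4.9 2.9
   vertex 4.6 1.7 0.2
  endloop
 endfacet
 facet normal -0.117 -0.207 -0.971
  outer loop
   vertex 1.1 1.8 0.6
   vertex 0.7 3.9 0.2
   vertex 4.6 1.7 0.2
  endloop
 endfacet
 facet normal 0.750 -0.527 0.401
  outer loop
   vertex 3.0 1.4 2.8
   vertex 4.6 1.7 0.2
   vertex 2.6 2.2 4.6
  endloop
 endfacet
 facet normal -0.044 -0.989 -0.141
  outer loop
   vertex 3.0 1.4 2.8
   vertex 1.1 1.8 0.6
   vertex 4.6 1.7 0.2
  endloop
 endfacet
 facet normal -0.920 -0.194 -0.341
  outer loop
   vertex 0.2 2.4 2.4
   vertex 0.0 3.7 2.2
   vertex 0.7 3.9 0.2
  endloop
 endfacet
 facet normal -0.898 -0.241 -0.368
  outer loop
   vertex 0.2 2.4 2.4
   vertex 0.7 3.9 0.2
   vertex 1.1 1.8 0.6
  endloop
 endfacet
 facet normal -0.675 0.010 0.738
  outer loop
   vertex 0.2 2.4 2.4
   vertex 2.6 2.2 4.6
   vertex 0.0 3.7 2.2
  endloop
 endfacet
 facet normal -0.359 -0.880 0.311
  outer loop
   vertex 0.2 2.4 2.4
   vertex 3.0 1.4 2.8
   vertex 2.6 2.2 4.6
  endloop
 endfacet
 facet normal -0.350 -0.927 0.134
  outer loop
   vertex 0.2 2.4 2.4
   vertex 1.1 1.8 0.6
   vertex 3.0 1.4 2.8
  endloop
 endfacet
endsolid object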